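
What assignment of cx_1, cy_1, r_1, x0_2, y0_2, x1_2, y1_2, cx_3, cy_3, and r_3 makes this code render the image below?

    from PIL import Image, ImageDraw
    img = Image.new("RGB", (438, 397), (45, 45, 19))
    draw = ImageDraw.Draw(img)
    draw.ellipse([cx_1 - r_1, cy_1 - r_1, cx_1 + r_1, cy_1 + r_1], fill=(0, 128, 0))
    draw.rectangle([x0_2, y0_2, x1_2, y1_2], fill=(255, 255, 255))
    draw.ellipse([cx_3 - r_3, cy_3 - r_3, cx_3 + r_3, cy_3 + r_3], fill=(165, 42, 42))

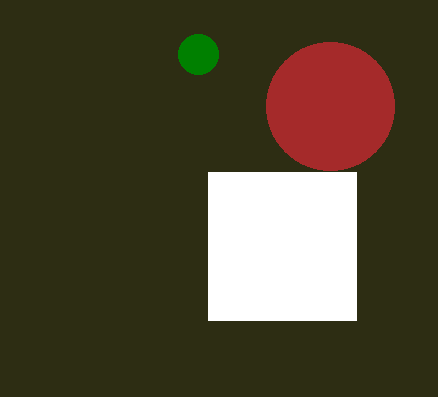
cx_1 = 198, cy_1 = 54, r_1 = 20, x0_2 = 208, y0_2 = 172, x1_2 = 356, y1_2 = 320, cx_3 = 330, cy_3 = 106, r_3 = 64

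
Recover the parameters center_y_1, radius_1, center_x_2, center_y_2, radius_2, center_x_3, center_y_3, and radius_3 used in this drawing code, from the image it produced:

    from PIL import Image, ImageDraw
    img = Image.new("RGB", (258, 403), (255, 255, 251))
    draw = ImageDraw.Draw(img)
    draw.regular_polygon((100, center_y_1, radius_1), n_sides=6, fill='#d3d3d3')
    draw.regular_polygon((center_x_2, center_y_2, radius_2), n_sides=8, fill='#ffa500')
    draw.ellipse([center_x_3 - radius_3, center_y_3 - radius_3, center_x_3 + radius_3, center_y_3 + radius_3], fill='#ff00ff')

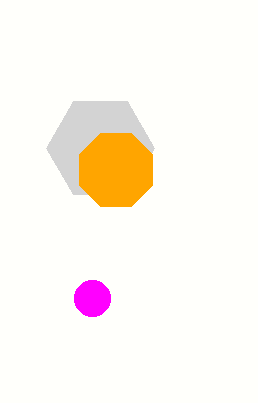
center_y_1 = 148, radius_1 = 54, center_x_2 = 116, center_y_2 = 170, radius_2 = 40, center_x_3 = 92, center_y_3 = 298, radius_3 = 18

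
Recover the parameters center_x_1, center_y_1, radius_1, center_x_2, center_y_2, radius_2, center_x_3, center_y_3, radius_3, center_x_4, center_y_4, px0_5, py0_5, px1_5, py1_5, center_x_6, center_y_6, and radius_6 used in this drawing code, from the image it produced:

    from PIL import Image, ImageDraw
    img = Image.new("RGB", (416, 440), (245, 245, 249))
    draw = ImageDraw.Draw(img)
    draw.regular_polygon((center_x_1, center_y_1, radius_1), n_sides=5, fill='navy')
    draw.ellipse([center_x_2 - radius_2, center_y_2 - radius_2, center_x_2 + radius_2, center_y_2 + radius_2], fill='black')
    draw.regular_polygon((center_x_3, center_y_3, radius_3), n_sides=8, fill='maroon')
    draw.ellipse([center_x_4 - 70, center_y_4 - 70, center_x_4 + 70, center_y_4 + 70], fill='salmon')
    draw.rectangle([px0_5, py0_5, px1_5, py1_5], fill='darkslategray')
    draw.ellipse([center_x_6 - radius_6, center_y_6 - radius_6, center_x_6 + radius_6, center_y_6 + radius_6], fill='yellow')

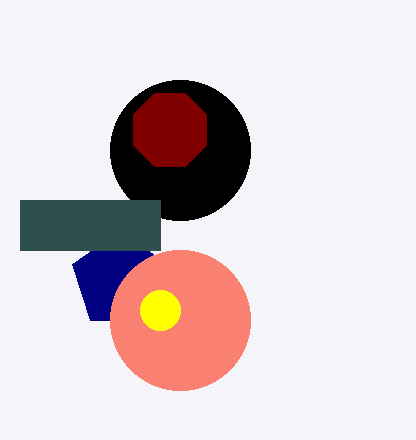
center_x_1 = 120
center_y_1 = 280
radius_1 = 50
center_x_2 = 180
center_y_2 = 150
radius_2 = 70
center_x_3 = 170
center_y_3 = 130
radius_3 = 40
center_x_4 = 180
center_y_4 = 320
px0_5 = 20
py0_5 = 200
px1_5 = 160
py1_5 = 250
center_x_6 = 160
center_y_6 = 310
radius_6 = 20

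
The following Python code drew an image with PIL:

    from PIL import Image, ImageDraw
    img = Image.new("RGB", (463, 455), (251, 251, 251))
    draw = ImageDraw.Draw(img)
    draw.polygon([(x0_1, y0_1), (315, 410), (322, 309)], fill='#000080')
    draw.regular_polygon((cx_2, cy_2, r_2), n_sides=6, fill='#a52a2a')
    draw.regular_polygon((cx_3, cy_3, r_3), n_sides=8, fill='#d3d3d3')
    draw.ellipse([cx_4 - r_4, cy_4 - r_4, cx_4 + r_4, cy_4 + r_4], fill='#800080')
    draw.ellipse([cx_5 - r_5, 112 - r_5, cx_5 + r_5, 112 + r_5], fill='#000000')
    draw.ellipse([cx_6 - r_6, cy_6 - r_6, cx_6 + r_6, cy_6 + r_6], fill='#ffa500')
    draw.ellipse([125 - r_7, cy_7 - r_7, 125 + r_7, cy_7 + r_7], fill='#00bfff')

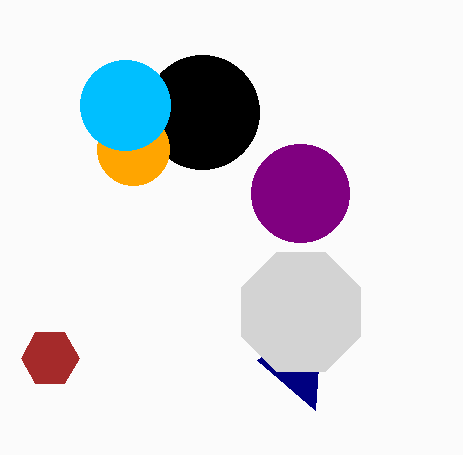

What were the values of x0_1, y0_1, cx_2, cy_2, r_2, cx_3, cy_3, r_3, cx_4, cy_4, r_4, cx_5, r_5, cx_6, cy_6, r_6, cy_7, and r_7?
x0_1 = 257
y0_1 = 360
cx_2 = 50
cy_2 = 358
r_2 = 29
cx_3 = 301
cy_3 = 312
r_3 = 64
cx_4 = 300
cy_4 = 193
r_4 = 49
cx_5 = 202
r_5 = 57
cx_6 = 133
cy_6 = 149
r_6 = 36
cy_7 = 105
r_7 = 45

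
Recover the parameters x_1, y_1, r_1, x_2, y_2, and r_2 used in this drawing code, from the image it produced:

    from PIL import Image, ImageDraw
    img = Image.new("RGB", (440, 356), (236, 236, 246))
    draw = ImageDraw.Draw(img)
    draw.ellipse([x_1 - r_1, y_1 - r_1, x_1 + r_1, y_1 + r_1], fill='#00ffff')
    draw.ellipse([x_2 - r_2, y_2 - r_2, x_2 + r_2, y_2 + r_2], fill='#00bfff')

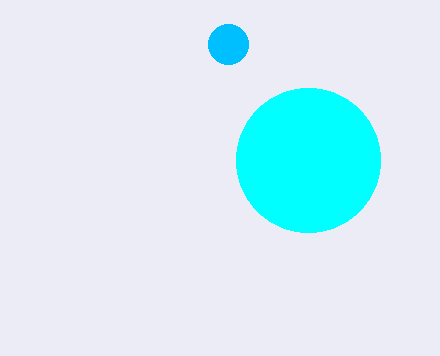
x_1 = 308, y_1 = 160, r_1 = 72, x_2 = 228, y_2 = 44, r_2 = 20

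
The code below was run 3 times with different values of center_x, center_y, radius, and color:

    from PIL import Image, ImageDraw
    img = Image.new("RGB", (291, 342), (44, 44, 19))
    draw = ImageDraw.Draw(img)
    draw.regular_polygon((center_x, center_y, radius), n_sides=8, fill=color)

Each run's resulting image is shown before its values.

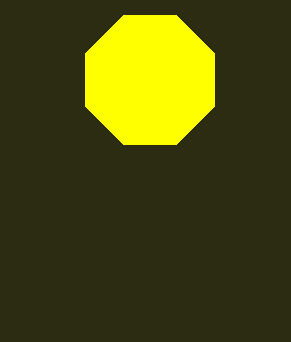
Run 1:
center_x = 150, center_y = 80, radius = 70, color = 'yellow'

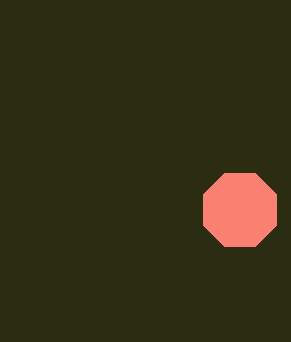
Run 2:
center_x = 240; center_y = 210; radius = 40; color = 'salmon'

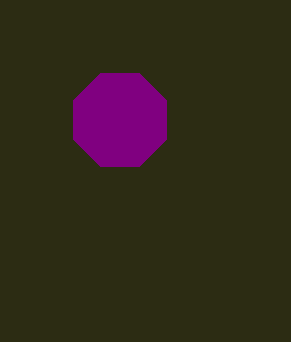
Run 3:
center_x = 120; center_y = 120; radius = 50; color = 'purple'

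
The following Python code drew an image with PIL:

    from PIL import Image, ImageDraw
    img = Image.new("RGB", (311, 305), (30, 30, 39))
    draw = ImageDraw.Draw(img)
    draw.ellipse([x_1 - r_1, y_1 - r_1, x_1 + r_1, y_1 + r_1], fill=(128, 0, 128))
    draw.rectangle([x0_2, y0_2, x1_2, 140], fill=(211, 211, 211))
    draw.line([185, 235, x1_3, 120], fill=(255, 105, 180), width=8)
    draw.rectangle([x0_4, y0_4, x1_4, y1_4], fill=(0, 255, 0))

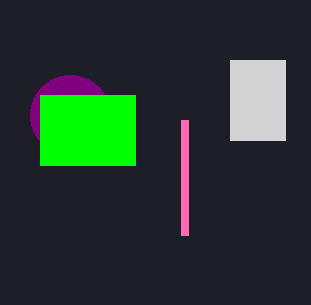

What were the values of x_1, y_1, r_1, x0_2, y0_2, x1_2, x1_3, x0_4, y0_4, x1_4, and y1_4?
x_1 = 70, y_1 = 115, r_1 = 40, x0_2 = 230, y0_2 = 60, x1_2 = 285, x1_3 = 185, x0_4 = 40, y0_4 = 95, x1_4 = 135, y1_4 = 165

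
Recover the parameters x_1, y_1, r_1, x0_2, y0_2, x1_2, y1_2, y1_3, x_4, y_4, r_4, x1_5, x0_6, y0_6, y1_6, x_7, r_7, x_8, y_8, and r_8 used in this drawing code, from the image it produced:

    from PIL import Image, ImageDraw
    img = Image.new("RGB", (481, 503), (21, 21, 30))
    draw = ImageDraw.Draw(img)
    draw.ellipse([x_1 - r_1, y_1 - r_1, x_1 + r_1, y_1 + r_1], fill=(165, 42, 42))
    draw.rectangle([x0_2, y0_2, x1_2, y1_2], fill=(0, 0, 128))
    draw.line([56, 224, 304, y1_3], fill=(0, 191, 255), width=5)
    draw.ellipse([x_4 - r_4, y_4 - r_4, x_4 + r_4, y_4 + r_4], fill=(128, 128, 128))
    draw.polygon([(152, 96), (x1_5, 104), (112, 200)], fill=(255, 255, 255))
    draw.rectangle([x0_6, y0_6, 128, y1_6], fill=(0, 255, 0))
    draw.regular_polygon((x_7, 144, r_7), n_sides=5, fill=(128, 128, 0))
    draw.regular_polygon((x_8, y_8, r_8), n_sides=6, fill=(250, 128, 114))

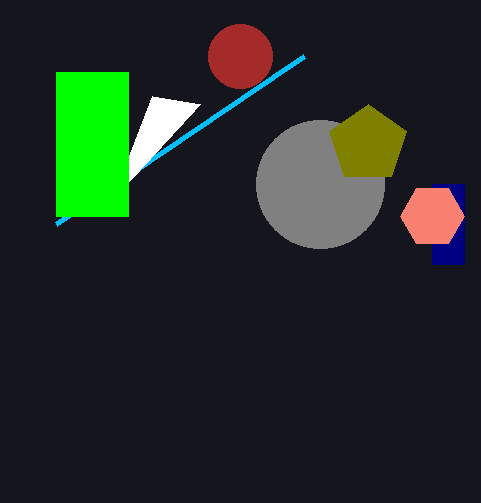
x_1 = 240
y_1 = 56
r_1 = 32
x0_2 = 432
y0_2 = 184
x1_2 = 464
y1_2 = 264
y1_3 = 56
x_4 = 320
y_4 = 184
r_4 = 64
x1_5 = 200
x0_6 = 56
y0_6 = 72
y1_6 = 216
x_7 = 368
r_7 = 40
x_8 = 432
y_8 = 216
r_8 = 32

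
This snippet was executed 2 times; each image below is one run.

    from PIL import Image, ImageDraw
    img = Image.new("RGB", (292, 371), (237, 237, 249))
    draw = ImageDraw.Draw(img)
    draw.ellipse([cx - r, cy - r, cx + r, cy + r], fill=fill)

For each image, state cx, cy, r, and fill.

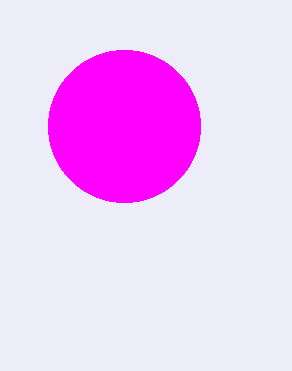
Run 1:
cx = 124
cy = 126
r = 76
fill = 'magenta'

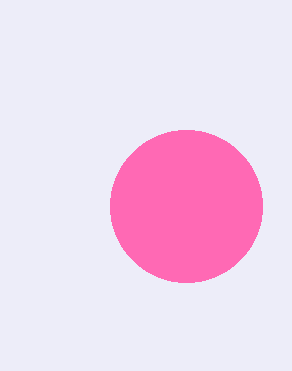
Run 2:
cx = 186, cy = 206, r = 76, fill = 'hotpink'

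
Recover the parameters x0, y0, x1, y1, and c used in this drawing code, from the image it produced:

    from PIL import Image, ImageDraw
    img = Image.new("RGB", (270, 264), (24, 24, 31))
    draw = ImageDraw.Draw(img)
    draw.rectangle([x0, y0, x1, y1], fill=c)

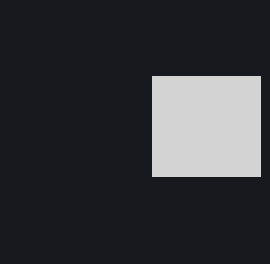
x0 = 152; y0 = 76; x1 = 260; y1 = 176; c = 'lightgray'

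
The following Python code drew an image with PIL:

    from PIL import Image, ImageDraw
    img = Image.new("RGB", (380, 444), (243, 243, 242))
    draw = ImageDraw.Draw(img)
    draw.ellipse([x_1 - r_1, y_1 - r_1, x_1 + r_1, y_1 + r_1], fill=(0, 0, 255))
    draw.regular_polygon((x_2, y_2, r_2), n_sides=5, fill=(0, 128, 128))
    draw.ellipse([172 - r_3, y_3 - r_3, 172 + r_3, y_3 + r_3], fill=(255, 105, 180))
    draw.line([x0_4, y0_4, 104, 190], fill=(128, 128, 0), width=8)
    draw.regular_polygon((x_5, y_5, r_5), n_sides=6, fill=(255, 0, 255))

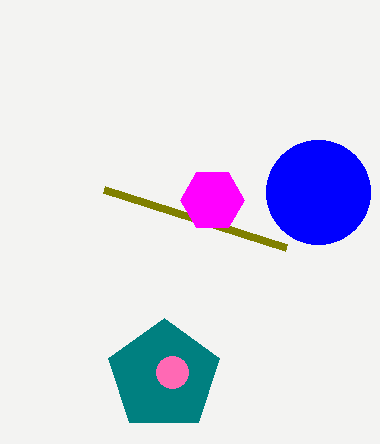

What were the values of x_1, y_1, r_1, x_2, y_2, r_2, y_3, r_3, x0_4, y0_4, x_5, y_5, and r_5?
x_1 = 318
y_1 = 192
r_1 = 52
x_2 = 164
y_2 = 376
r_2 = 58
y_3 = 372
r_3 = 16
x0_4 = 286
y0_4 = 248
x_5 = 212
y_5 = 200
r_5 = 32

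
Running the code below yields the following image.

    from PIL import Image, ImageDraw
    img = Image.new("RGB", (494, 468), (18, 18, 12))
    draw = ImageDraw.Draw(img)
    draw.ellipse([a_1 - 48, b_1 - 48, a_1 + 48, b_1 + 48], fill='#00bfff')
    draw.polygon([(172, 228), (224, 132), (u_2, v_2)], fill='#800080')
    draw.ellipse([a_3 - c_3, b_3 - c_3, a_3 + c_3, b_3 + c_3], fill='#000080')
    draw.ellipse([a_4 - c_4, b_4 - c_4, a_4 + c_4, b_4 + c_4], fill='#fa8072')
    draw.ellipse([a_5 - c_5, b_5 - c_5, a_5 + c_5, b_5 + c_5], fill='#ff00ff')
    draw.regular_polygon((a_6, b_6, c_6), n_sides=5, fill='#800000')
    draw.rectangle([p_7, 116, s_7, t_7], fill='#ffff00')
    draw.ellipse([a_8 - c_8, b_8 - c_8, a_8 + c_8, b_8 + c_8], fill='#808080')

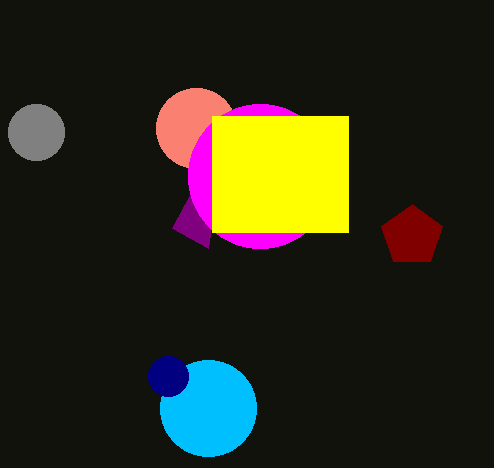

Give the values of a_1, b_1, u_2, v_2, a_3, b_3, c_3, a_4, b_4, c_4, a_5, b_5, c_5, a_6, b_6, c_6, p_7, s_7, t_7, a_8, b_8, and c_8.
a_1 = 208, b_1 = 408, u_2 = 208, v_2 = 248, a_3 = 168, b_3 = 376, c_3 = 20, a_4 = 196, b_4 = 128, c_4 = 40, a_5 = 260, b_5 = 176, c_5 = 72, a_6 = 412, b_6 = 236, c_6 = 32, p_7 = 212, s_7 = 348, t_7 = 232, a_8 = 36, b_8 = 132, c_8 = 28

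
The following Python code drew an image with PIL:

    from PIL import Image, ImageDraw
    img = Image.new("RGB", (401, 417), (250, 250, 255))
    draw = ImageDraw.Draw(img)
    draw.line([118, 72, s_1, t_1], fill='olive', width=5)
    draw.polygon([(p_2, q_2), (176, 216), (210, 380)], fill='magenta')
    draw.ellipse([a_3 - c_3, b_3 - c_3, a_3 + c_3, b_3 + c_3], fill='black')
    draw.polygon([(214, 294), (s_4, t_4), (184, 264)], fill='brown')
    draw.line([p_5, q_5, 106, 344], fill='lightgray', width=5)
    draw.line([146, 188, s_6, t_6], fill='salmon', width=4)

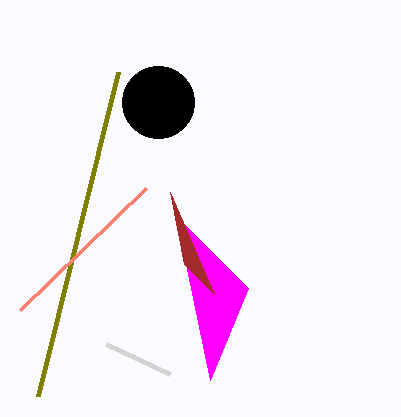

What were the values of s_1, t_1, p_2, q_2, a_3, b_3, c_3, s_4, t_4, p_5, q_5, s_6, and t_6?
s_1 = 38, t_1 = 396, p_2 = 248, q_2 = 288, a_3 = 158, b_3 = 102, c_3 = 36, s_4 = 170, t_4 = 192, p_5 = 170, q_5 = 374, s_6 = 20, t_6 = 310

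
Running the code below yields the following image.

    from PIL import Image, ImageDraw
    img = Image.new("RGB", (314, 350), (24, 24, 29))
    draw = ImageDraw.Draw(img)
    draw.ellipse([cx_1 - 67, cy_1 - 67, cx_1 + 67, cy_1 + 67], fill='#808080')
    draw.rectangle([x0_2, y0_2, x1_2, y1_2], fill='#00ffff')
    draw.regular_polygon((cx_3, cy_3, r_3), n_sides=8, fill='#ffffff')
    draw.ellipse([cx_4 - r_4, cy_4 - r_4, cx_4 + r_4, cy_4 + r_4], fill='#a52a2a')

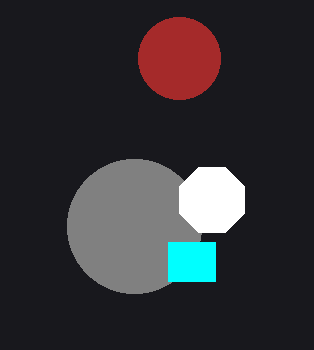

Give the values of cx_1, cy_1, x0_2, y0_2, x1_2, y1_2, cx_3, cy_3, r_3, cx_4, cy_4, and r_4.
cx_1 = 134, cy_1 = 226, x0_2 = 168, y0_2 = 242, x1_2 = 215, y1_2 = 281, cx_3 = 212, cy_3 = 200, r_3 = 35, cx_4 = 179, cy_4 = 58, r_4 = 41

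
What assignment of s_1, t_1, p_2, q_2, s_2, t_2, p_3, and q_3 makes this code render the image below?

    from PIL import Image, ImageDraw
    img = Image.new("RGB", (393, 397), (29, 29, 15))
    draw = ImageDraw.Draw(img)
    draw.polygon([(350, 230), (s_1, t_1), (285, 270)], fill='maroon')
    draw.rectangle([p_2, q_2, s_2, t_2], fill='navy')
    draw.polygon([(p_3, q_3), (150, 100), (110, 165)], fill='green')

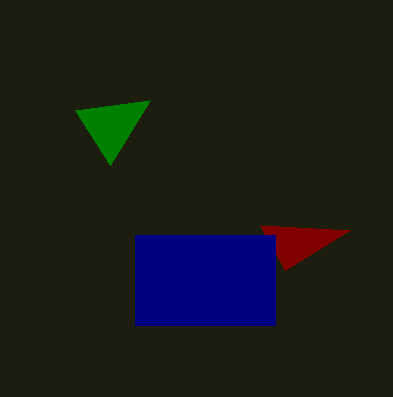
s_1 = 260; t_1 = 225; p_2 = 135; q_2 = 235; s_2 = 275; t_2 = 325; p_3 = 75; q_3 = 110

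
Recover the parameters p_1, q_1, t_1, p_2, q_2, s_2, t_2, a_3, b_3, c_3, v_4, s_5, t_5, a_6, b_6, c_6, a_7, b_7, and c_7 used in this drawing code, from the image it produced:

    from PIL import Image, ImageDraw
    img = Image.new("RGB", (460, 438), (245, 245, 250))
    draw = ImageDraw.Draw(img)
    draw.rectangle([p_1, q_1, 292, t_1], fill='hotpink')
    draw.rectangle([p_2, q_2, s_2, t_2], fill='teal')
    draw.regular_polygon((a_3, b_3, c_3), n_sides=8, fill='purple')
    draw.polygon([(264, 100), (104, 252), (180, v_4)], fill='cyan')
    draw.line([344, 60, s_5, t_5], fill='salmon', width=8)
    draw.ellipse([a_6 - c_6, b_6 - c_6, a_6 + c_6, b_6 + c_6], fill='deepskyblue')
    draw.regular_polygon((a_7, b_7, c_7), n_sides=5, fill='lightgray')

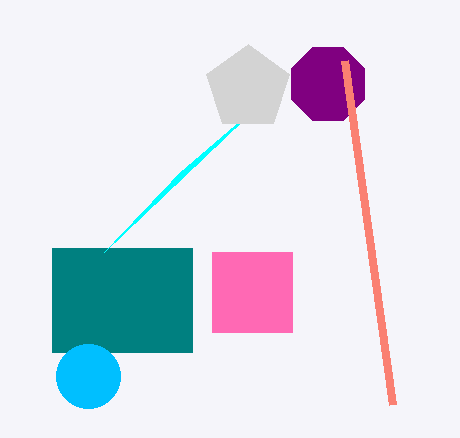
p_1 = 212; q_1 = 252; t_1 = 332; p_2 = 52; q_2 = 248; s_2 = 192; t_2 = 352; a_3 = 328; b_3 = 84; c_3 = 40; v_4 = 172; s_5 = 392; t_5 = 404; a_6 = 88; b_6 = 376; c_6 = 32; a_7 = 248; b_7 = 88; c_7 = 44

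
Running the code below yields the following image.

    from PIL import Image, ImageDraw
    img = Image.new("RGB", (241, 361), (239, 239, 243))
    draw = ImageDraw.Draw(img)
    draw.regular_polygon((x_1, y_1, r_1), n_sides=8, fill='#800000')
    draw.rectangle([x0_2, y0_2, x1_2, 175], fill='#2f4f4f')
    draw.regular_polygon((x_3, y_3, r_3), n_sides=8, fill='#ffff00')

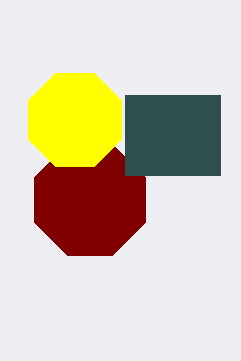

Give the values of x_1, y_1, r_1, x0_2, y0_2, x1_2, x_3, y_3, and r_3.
x_1 = 90
y_1 = 200
r_1 = 60
x0_2 = 125
y0_2 = 95
x1_2 = 220
x_3 = 75
y_3 = 120
r_3 = 50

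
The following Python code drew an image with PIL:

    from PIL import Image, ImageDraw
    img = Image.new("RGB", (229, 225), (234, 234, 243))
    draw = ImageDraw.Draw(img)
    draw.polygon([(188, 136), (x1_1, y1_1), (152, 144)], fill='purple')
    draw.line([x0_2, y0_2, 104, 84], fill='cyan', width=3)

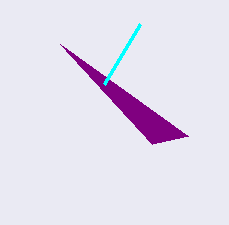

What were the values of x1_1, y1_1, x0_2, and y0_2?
x1_1 = 60; y1_1 = 44; x0_2 = 140; y0_2 = 24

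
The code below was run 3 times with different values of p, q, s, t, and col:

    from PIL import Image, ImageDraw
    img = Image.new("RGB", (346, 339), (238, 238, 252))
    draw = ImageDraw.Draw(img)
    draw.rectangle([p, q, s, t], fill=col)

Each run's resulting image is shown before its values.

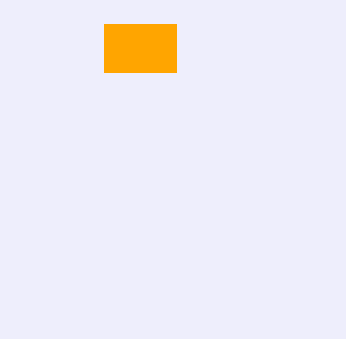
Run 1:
p = 104; q = 24; s = 176; t = 72; col = 'orange'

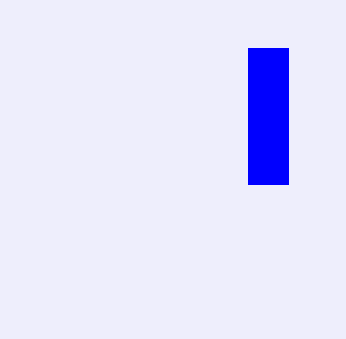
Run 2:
p = 248; q = 48; s = 288; t = 184; col = 'blue'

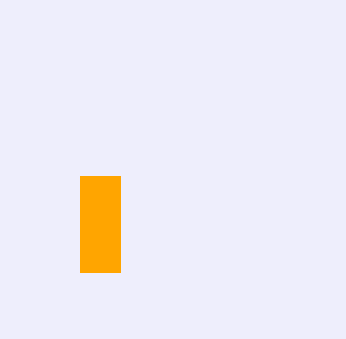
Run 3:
p = 80, q = 176, s = 120, t = 272, col = 'orange'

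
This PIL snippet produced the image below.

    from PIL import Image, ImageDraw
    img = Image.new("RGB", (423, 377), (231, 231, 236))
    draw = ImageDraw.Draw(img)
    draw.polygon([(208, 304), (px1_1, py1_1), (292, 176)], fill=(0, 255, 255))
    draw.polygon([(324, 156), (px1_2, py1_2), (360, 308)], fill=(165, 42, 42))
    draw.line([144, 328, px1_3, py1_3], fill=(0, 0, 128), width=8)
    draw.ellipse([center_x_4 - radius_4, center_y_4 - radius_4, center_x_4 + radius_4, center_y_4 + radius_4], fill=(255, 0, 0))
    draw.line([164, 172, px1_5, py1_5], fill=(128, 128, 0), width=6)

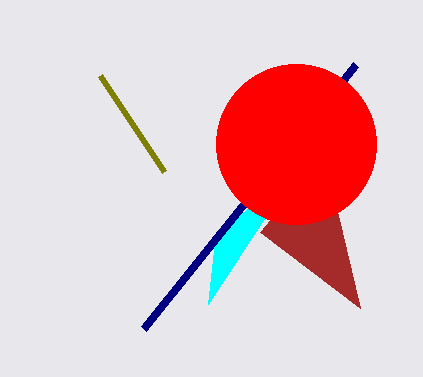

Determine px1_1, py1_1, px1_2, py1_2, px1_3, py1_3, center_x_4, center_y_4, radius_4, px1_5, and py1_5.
px1_1 = 216
py1_1 = 232
px1_2 = 260
py1_2 = 232
px1_3 = 356
py1_3 = 64
center_x_4 = 296
center_y_4 = 144
radius_4 = 80
px1_5 = 100
py1_5 = 76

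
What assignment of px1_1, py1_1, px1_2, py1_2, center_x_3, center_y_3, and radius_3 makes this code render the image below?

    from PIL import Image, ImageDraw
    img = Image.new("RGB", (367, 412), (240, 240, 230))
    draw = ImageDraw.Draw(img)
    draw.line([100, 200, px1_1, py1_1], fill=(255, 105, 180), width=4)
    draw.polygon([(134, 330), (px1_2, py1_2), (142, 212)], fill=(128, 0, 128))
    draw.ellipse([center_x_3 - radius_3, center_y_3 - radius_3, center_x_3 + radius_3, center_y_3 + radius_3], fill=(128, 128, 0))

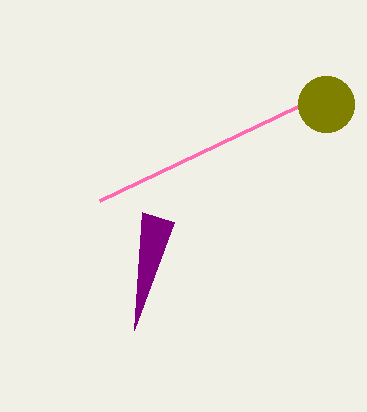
px1_1 = 298; py1_1 = 106; px1_2 = 174; py1_2 = 222; center_x_3 = 326; center_y_3 = 104; radius_3 = 28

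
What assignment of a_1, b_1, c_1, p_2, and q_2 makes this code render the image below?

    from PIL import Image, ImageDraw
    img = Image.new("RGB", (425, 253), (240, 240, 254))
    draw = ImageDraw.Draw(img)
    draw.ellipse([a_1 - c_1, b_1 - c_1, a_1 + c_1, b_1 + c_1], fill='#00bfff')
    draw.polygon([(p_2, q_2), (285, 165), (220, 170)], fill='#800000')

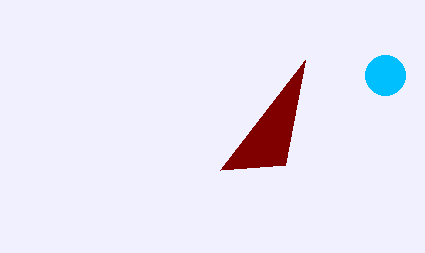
a_1 = 385
b_1 = 75
c_1 = 20
p_2 = 305
q_2 = 60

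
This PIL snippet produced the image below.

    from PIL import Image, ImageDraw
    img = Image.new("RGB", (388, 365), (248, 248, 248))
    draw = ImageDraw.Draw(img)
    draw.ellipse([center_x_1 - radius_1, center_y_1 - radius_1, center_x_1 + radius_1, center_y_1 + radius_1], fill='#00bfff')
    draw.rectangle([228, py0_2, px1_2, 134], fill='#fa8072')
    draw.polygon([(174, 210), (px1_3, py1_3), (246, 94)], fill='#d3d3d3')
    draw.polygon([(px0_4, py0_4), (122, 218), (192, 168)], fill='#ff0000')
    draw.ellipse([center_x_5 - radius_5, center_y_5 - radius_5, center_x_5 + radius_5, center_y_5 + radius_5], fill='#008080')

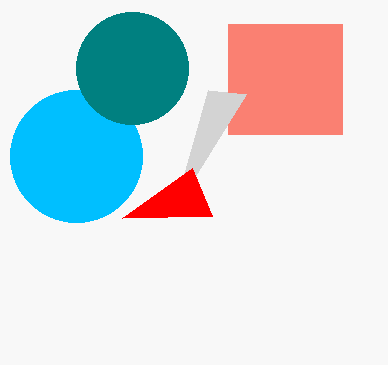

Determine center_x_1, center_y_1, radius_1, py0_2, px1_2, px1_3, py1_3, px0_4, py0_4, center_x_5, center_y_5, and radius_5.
center_x_1 = 76; center_y_1 = 156; radius_1 = 66; py0_2 = 24; px1_2 = 342; px1_3 = 208; py1_3 = 90; px0_4 = 212; py0_4 = 216; center_x_5 = 132; center_y_5 = 68; radius_5 = 56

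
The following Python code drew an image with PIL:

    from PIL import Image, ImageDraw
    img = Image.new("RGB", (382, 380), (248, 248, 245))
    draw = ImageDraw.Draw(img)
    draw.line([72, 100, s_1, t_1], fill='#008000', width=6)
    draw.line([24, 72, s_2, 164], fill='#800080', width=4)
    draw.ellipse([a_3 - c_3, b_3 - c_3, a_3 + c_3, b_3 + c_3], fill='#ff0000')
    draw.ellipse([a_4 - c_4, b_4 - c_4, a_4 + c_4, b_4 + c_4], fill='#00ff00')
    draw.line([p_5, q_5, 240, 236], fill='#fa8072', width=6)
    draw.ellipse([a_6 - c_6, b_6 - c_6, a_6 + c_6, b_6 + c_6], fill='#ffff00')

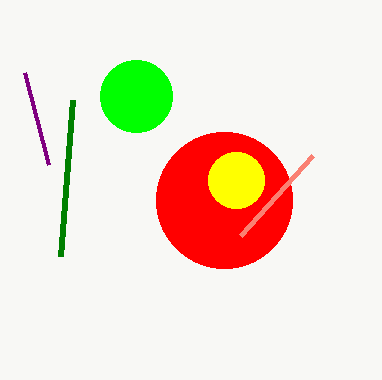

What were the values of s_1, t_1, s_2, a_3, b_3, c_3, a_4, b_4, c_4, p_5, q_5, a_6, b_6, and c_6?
s_1 = 60
t_1 = 256
s_2 = 48
a_3 = 224
b_3 = 200
c_3 = 68
a_4 = 136
b_4 = 96
c_4 = 36
p_5 = 312
q_5 = 156
a_6 = 236
b_6 = 180
c_6 = 28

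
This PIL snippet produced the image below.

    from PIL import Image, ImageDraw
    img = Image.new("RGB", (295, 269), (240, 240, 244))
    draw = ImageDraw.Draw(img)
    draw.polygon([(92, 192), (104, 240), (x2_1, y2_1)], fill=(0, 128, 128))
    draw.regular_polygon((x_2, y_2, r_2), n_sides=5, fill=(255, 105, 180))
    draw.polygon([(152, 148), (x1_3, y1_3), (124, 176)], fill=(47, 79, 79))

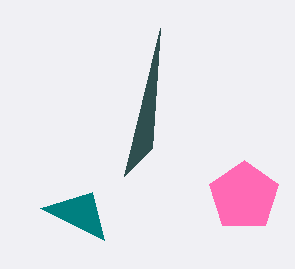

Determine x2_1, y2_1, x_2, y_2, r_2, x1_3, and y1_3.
x2_1 = 40
y2_1 = 208
x_2 = 244
y_2 = 196
r_2 = 36
x1_3 = 160
y1_3 = 28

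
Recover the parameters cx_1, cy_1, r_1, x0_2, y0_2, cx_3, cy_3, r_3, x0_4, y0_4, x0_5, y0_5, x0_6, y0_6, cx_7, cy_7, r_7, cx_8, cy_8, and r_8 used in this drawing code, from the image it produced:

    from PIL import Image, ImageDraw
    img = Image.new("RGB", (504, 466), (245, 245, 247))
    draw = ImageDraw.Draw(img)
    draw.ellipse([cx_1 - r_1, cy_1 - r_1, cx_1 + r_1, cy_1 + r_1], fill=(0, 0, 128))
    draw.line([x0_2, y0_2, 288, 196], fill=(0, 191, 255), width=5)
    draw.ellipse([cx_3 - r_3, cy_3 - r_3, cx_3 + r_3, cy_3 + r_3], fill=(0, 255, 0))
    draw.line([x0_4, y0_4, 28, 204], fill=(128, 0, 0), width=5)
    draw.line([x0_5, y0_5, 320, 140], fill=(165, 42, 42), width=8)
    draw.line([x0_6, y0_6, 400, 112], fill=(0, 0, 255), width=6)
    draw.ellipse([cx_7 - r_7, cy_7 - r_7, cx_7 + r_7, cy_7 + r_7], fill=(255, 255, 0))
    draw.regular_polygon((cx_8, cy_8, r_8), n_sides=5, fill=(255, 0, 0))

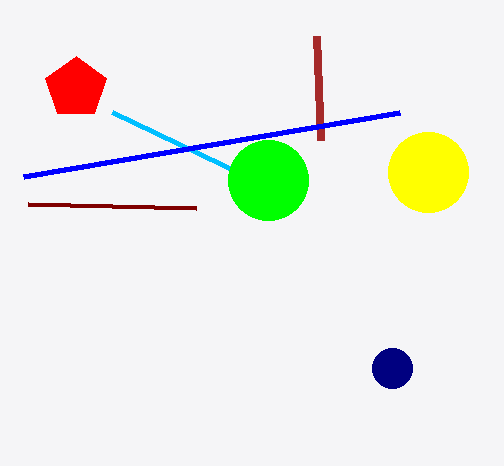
cx_1 = 392; cy_1 = 368; r_1 = 20; x0_2 = 112; y0_2 = 112; cx_3 = 268; cy_3 = 180; r_3 = 40; x0_4 = 196; y0_4 = 208; x0_5 = 316; y0_5 = 36; x0_6 = 24; y0_6 = 176; cx_7 = 428; cy_7 = 172; r_7 = 40; cx_8 = 76; cy_8 = 88; r_8 = 32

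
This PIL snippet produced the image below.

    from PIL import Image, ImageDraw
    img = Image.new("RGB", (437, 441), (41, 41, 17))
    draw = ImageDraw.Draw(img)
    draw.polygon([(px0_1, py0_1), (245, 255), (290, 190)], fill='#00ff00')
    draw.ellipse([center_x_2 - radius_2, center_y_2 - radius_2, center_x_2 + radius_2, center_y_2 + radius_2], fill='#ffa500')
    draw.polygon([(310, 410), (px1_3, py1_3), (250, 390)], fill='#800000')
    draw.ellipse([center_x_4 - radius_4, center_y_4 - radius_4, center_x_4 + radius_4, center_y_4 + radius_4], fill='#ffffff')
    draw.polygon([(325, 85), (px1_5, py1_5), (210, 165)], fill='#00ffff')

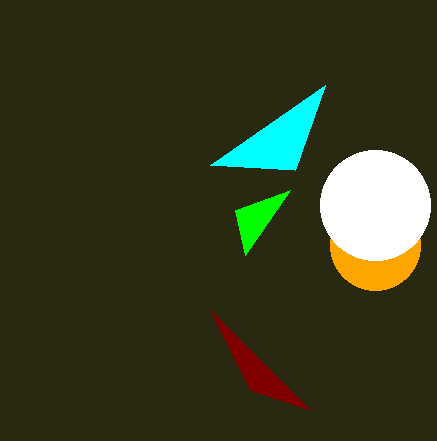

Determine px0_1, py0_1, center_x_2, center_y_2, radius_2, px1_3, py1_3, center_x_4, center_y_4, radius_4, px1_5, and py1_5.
px0_1 = 235; py0_1 = 210; center_x_2 = 375; center_y_2 = 245; radius_2 = 45; px1_3 = 210; py1_3 = 310; center_x_4 = 375; center_y_4 = 205; radius_4 = 55; px1_5 = 295; py1_5 = 170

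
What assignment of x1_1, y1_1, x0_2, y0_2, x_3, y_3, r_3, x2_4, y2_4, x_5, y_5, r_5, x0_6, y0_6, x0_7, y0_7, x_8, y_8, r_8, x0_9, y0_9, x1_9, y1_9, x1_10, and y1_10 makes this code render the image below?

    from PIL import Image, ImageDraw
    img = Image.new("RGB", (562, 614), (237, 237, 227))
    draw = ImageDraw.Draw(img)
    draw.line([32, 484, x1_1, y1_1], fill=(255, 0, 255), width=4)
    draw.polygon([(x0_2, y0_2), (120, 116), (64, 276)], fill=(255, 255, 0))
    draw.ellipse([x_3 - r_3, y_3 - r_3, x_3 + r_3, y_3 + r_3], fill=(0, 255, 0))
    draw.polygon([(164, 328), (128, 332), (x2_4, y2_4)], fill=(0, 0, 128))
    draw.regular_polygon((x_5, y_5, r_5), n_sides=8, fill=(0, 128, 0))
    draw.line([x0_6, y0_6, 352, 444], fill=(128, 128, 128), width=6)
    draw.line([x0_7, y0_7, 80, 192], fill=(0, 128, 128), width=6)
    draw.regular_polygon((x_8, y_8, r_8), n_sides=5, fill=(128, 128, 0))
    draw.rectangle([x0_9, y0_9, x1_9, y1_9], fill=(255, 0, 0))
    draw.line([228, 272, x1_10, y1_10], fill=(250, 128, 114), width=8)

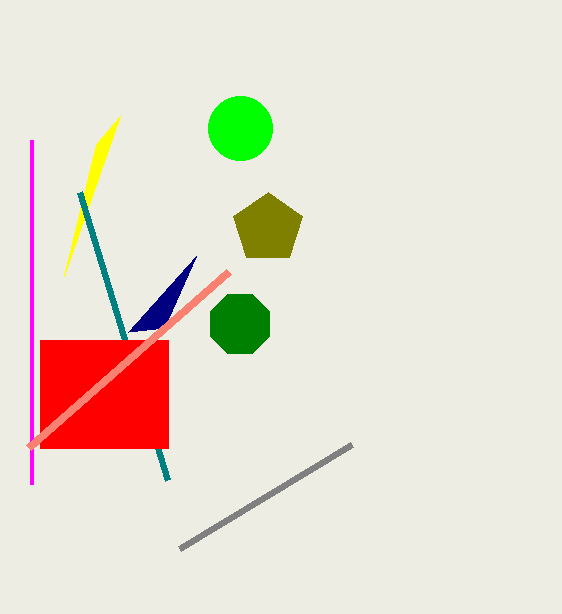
x1_1 = 32, y1_1 = 140, x0_2 = 96, y0_2 = 144, x_3 = 240, y_3 = 128, r_3 = 32, x2_4 = 196, y2_4 = 256, x_5 = 240, y_5 = 324, r_5 = 32, x0_6 = 180, y0_6 = 548, x0_7 = 168, y0_7 = 480, x_8 = 268, y_8 = 228, r_8 = 36, x0_9 = 40, y0_9 = 340, x1_9 = 168, y1_9 = 448, x1_10 = 28, y1_10 = 448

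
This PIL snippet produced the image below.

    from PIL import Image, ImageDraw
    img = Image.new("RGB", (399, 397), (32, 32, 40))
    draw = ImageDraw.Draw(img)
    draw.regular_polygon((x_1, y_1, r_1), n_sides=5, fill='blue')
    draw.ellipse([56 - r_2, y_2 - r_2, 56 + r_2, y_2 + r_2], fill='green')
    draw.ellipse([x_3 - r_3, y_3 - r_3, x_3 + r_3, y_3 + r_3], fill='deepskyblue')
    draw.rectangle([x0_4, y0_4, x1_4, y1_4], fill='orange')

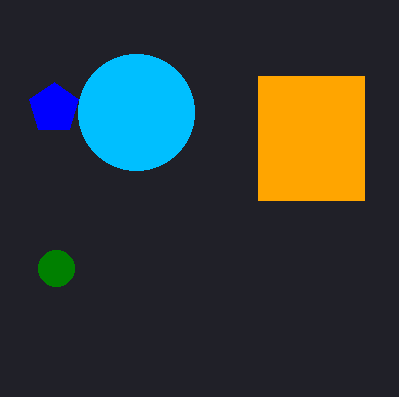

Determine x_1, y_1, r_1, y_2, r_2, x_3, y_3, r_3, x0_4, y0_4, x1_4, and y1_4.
x_1 = 54; y_1 = 108; r_1 = 26; y_2 = 268; r_2 = 18; x_3 = 136; y_3 = 112; r_3 = 58; x0_4 = 258; y0_4 = 76; x1_4 = 364; y1_4 = 200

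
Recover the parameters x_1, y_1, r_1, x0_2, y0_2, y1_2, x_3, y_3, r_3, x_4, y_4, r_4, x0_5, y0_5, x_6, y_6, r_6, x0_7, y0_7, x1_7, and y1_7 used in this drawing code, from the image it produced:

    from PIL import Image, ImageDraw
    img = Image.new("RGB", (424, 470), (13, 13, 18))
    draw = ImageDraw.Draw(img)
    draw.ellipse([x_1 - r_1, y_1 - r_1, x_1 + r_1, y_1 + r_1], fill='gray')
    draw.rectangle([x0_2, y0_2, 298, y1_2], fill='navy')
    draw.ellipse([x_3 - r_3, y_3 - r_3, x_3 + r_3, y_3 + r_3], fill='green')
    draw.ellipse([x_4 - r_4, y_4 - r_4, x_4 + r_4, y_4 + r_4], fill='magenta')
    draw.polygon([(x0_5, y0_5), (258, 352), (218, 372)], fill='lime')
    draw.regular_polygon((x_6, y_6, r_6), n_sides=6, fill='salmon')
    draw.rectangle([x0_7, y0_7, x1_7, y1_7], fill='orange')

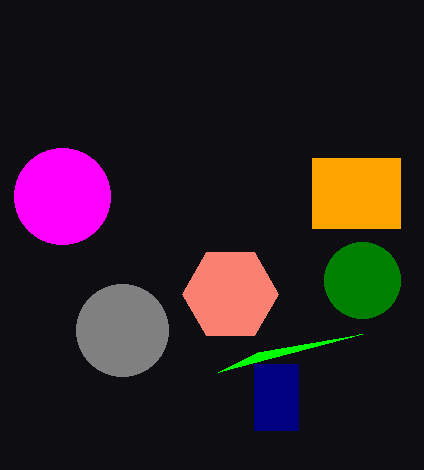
x_1 = 122; y_1 = 330; r_1 = 46; x0_2 = 254; y0_2 = 364; y1_2 = 430; x_3 = 362; y_3 = 280; r_3 = 38; x_4 = 62; y_4 = 196; r_4 = 48; x0_5 = 362; y0_5 = 334; x_6 = 230; y_6 = 294; r_6 = 48; x0_7 = 312; y0_7 = 158; x1_7 = 400; y1_7 = 228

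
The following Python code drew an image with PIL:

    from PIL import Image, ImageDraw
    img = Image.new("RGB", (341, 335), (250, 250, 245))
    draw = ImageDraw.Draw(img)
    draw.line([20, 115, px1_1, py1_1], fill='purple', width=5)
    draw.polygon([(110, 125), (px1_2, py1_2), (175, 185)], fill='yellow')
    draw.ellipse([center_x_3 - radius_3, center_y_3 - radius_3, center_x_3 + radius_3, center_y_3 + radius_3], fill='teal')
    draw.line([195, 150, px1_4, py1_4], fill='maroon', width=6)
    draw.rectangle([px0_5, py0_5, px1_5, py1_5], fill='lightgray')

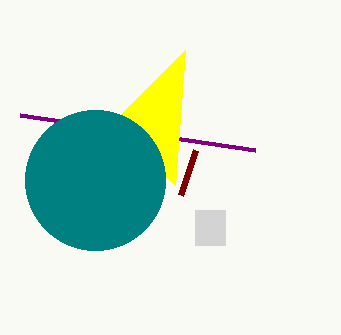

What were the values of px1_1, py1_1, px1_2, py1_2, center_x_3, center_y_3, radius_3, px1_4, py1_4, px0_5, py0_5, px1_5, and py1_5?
px1_1 = 255; py1_1 = 150; px1_2 = 185; py1_2 = 50; center_x_3 = 95; center_y_3 = 180; radius_3 = 70; px1_4 = 180; py1_4 = 195; px0_5 = 195; py0_5 = 210; px1_5 = 225; py1_5 = 245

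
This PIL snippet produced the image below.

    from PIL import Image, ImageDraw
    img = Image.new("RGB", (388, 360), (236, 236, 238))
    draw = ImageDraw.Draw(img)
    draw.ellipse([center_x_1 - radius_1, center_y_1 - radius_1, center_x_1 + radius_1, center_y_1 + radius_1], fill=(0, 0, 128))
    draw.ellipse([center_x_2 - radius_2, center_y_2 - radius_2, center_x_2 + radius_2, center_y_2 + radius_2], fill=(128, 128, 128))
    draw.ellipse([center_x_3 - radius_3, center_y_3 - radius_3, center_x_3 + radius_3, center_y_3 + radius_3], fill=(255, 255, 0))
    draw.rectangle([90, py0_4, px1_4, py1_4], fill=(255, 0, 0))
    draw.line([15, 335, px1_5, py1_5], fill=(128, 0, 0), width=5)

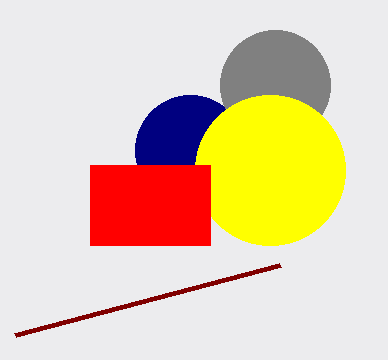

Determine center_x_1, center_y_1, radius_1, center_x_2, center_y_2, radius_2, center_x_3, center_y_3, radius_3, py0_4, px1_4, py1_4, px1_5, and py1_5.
center_x_1 = 190, center_y_1 = 150, radius_1 = 55, center_x_2 = 275, center_y_2 = 85, radius_2 = 55, center_x_3 = 270, center_y_3 = 170, radius_3 = 75, py0_4 = 165, px1_4 = 210, py1_4 = 245, px1_5 = 280, py1_5 = 265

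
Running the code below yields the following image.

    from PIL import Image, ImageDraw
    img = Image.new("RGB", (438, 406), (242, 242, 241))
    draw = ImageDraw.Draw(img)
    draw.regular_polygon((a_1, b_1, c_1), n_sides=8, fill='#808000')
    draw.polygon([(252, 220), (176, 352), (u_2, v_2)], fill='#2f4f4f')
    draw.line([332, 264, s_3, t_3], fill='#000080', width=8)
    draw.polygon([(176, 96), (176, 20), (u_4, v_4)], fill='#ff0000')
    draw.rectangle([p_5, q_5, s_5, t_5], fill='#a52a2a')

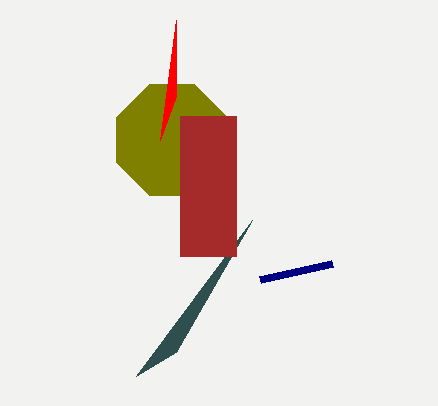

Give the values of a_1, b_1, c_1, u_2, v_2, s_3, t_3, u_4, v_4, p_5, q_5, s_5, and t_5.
a_1 = 172, b_1 = 140, c_1 = 60, u_2 = 136, v_2 = 376, s_3 = 260, t_3 = 280, u_4 = 160, v_4 = 140, p_5 = 180, q_5 = 116, s_5 = 236, t_5 = 256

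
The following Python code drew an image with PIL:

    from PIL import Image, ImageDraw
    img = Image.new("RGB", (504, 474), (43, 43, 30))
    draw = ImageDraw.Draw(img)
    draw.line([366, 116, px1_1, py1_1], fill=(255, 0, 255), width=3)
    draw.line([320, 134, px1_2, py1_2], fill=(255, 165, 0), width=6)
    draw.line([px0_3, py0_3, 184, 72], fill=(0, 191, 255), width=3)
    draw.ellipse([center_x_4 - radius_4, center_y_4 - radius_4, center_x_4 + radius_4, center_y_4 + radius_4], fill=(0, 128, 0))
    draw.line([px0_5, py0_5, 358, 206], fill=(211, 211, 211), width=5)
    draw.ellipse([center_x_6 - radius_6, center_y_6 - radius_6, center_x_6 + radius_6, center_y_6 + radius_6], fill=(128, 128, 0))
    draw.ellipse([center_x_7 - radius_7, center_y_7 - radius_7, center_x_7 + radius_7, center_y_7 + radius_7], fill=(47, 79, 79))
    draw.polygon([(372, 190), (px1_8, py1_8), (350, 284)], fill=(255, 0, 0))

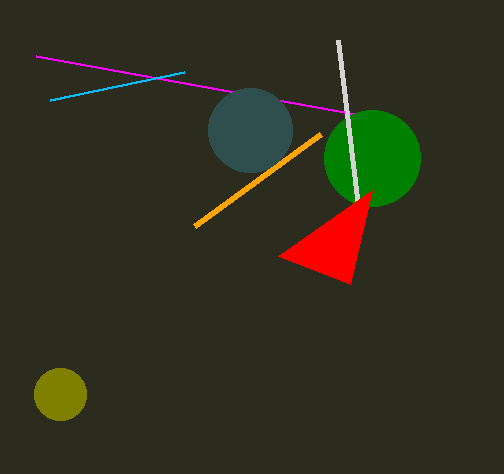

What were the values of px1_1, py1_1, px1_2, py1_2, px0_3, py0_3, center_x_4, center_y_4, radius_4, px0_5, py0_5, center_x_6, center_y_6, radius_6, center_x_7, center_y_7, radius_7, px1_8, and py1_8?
px1_1 = 36; py1_1 = 56; px1_2 = 194; py1_2 = 226; px0_3 = 50; py0_3 = 100; center_x_4 = 372; center_y_4 = 158; radius_4 = 48; px0_5 = 338; py0_5 = 40; center_x_6 = 60; center_y_6 = 394; radius_6 = 26; center_x_7 = 250; center_y_7 = 130; radius_7 = 42; px1_8 = 278; py1_8 = 256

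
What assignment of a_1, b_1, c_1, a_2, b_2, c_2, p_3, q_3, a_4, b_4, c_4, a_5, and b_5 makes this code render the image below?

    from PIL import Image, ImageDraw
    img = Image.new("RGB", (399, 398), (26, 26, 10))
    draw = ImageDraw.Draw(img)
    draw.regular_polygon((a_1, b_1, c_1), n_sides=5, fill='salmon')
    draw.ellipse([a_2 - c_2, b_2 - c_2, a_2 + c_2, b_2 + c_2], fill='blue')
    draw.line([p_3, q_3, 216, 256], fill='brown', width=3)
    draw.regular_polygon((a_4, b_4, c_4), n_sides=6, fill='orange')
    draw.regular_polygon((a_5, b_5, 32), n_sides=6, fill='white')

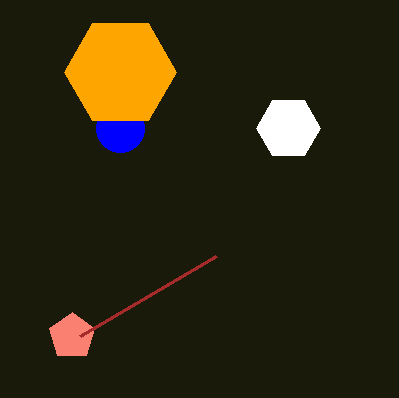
a_1 = 72
b_1 = 336
c_1 = 24
a_2 = 120
b_2 = 128
c_2 = 24
p_3 = 80
q_3 = 336
a_4 = 120
b_4 = 72
c_4 = 56
a_5 = 288
b_5 = 128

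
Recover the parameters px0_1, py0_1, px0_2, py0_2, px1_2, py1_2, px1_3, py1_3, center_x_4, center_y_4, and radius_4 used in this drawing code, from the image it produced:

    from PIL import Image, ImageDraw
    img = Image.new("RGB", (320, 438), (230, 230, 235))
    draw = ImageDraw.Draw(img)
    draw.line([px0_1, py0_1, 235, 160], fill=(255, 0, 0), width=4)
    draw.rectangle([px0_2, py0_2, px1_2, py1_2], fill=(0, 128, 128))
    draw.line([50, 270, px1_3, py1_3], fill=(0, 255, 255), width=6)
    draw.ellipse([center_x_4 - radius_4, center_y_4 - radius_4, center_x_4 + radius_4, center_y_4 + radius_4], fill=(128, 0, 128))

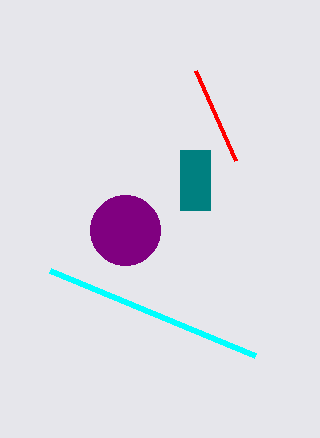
px0_1 = 195; py0_1 = 70; px0_2 = 180; py0_2 = 150; px1_2 = 210; py1_2 = 210; px1_3 = 255; py1_3 = 355; center_x_4 = 125; center_y_4 = 230; radius_4 = 35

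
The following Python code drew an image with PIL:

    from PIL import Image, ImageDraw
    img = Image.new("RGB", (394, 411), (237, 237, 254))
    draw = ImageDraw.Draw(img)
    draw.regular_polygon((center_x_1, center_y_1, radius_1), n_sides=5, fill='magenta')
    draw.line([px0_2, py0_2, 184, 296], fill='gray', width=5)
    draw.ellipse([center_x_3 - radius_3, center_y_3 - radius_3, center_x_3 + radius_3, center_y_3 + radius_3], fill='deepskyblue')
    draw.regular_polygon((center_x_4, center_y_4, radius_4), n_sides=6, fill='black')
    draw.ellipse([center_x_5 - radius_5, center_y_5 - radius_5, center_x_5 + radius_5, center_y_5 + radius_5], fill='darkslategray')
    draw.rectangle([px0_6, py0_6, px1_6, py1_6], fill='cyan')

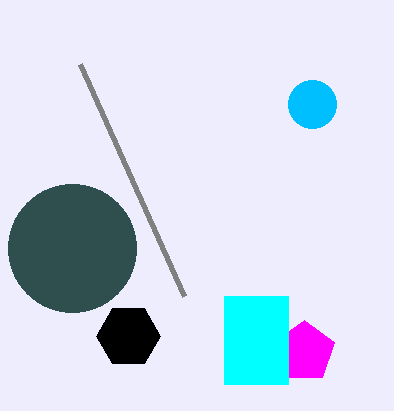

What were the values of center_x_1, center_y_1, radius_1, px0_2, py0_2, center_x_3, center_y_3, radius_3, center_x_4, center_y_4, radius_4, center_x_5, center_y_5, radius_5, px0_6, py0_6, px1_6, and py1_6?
center_x_1 = 304; center_y_1 = 352; radius_1 = 32; px0_2 = 80; py0_2 = 64; center_x_3 = 312; center_y_3 = 104; radius_3 = 24; center_x_4 = 128; center_y_4 = 336; radius_4 = 32; center_x_5 = 72; center_y_5 = 248; radius_5 = 64; px0_6 = 224; py0_6 = 296; px1_6 = 288; py1_6 = 384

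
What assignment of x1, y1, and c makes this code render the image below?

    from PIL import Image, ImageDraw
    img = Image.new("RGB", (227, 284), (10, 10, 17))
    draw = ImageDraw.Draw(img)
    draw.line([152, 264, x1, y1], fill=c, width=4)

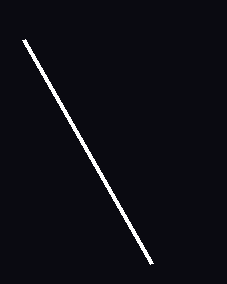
x1 = 24
y1 = 40
c = 'white'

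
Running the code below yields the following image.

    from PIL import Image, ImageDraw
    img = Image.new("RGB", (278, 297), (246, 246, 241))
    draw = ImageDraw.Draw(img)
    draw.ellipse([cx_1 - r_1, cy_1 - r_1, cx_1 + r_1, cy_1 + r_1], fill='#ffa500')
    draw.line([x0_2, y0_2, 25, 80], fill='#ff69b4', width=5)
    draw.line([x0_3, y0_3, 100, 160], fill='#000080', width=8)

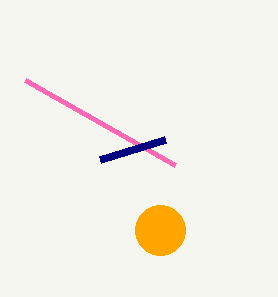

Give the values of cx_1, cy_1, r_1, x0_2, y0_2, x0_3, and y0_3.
cx_1 = 160
cy_1 = 230
r_1 = 25
x0_2 = 175
y0_2 = 165
x0_3 = 165
y0_3 = 140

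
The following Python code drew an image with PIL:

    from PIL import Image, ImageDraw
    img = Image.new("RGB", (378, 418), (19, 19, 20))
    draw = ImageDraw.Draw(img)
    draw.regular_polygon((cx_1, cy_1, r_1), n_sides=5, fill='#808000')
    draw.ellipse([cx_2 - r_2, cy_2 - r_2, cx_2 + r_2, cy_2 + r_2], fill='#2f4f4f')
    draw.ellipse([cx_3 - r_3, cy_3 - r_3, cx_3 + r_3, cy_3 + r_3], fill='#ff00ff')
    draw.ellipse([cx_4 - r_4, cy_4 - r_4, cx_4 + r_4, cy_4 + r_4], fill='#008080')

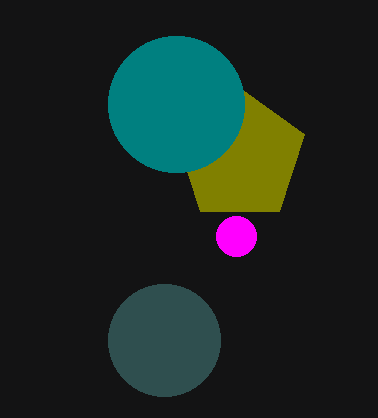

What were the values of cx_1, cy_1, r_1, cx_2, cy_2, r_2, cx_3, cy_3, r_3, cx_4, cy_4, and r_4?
cx_1 = 240
cy_1 = 156
r_1 = 68
cx_2 = 164
cy_2 = 340
r_2 = 56
cx_3 = 236
cy_3 = 236
r_3 = 20
cx_4 = 176
cy_4 = 104
r_4 = 68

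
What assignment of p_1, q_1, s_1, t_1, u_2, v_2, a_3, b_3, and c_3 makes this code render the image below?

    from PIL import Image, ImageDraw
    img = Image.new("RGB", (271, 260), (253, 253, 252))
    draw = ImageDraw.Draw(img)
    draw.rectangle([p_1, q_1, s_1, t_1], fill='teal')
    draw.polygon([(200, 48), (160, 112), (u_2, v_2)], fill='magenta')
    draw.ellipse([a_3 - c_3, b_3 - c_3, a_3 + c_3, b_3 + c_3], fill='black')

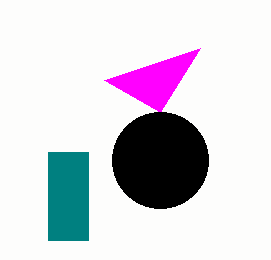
p_1 = 48, q_1 = 152, s_1 = 88, t_1 = 240, u_2 = 104, v_2 = 80, a_3 = 160, b_3 = 160, c_3 = 48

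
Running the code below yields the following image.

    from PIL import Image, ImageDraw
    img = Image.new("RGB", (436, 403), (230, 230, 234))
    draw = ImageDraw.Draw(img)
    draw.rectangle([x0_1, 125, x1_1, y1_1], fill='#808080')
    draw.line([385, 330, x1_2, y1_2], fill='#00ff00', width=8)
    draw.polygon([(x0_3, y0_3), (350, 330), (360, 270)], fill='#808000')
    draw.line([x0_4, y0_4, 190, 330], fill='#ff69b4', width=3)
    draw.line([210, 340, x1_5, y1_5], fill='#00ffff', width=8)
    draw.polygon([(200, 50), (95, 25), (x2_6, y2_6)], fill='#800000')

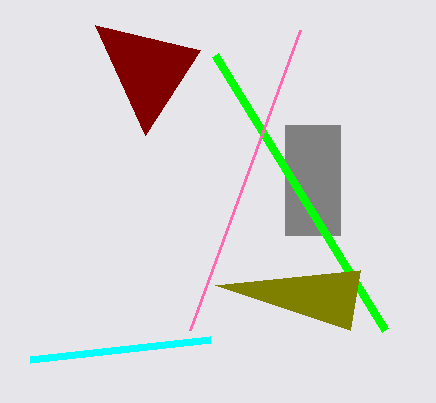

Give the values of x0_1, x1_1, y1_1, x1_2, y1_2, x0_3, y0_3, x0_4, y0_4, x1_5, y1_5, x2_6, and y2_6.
x0_1 = 285, x1_1 = 340, y1_1 = 235, x1_2 = 215, y1_2 = 55, x0_3 = 215, y0_3 = 285, x0_4 = 300, y0_4 = 30, x1_5 = 30, y1_5 = 360, x2_6 = 145, y2_6 = 135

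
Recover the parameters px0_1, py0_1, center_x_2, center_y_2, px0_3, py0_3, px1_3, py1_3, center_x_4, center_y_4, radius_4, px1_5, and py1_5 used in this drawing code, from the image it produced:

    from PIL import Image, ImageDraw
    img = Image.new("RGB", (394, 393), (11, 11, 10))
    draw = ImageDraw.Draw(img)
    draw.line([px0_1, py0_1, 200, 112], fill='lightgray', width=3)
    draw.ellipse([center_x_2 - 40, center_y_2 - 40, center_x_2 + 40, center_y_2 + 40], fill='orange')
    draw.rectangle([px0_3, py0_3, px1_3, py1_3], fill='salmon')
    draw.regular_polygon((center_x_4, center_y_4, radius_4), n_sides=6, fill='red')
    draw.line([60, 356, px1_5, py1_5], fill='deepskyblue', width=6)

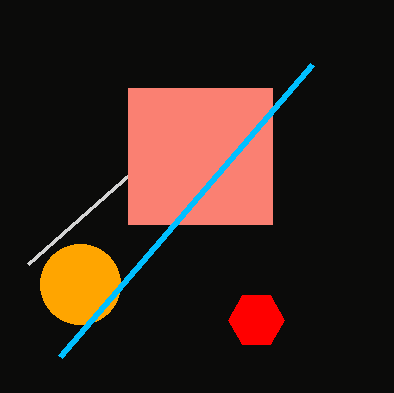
px0_1 = 28; py0_1 = 264; center_x_2 = 80; center_y_2 = 284; px0_3 = 128; py0_3 = 88; px1_3 = 272; py1_3 = 224; center_x_4 = 256; center_y_4 = 320; radius_4 = 28; px1_5 = 312; py1_5 = 64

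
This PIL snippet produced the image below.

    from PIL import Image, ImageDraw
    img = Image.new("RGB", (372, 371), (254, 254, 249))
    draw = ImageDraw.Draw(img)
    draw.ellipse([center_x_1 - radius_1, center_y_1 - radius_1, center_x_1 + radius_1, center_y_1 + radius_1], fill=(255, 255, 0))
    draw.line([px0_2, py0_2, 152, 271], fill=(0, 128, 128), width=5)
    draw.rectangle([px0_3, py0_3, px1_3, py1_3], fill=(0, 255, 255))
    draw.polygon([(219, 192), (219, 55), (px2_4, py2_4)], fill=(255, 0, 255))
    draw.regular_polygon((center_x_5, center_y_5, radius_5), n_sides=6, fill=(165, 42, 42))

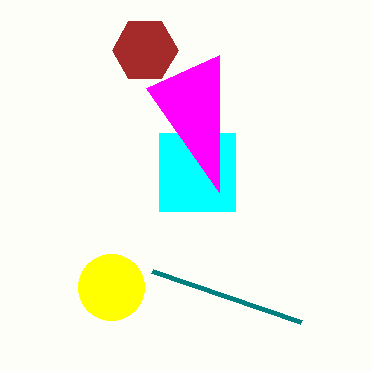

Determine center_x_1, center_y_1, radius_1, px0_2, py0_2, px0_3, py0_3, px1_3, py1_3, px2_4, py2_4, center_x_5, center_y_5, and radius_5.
center_x_1 = 111, center_y_1 = 287, radius_1 = 33, px0_2 = 301, py0_2 = 322, px0_3 = 159, py0_3 = 133, px1_3 = 235, py1_3 = 211, px2_4 = 146, py2_4 = 88, center_x_5 = 145, center_y_5 = 50, radius_5 = 33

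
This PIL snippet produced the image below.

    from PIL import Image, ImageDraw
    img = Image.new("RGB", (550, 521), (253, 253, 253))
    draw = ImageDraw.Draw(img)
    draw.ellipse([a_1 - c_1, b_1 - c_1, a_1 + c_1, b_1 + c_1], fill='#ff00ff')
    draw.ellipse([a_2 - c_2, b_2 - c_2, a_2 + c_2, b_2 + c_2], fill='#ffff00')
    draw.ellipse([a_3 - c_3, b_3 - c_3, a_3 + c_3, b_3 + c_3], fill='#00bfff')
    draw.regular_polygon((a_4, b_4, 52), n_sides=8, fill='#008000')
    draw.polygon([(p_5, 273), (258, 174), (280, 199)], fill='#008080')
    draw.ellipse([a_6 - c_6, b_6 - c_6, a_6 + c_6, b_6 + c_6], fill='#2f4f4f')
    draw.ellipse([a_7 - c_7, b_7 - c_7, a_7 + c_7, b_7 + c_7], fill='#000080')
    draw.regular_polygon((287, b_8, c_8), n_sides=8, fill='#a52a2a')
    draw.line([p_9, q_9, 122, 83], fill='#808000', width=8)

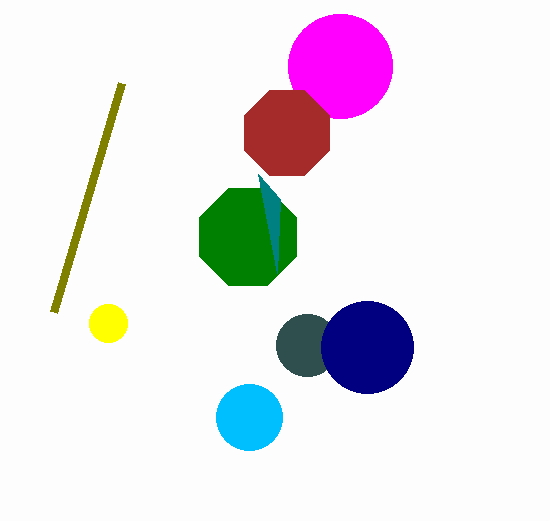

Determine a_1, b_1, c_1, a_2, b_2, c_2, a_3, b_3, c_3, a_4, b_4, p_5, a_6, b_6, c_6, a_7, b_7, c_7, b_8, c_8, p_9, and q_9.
a_1 = 340; b_1 = 66; c_1 = 52; a_2 = 108; b_2 = 323; c_2 = 19; a_3 = 249; b_3 = 417; c_3 = 33; a_4 = 248; b_4 = 237; p_5 = 277; a_6 = 307; b_6 = 345; c_6 = 31; a_7 = 367; b_7 = 347; c_7 = 46; b_8 = 133; c_8 = 46; p_9 = 54; q_9 = 312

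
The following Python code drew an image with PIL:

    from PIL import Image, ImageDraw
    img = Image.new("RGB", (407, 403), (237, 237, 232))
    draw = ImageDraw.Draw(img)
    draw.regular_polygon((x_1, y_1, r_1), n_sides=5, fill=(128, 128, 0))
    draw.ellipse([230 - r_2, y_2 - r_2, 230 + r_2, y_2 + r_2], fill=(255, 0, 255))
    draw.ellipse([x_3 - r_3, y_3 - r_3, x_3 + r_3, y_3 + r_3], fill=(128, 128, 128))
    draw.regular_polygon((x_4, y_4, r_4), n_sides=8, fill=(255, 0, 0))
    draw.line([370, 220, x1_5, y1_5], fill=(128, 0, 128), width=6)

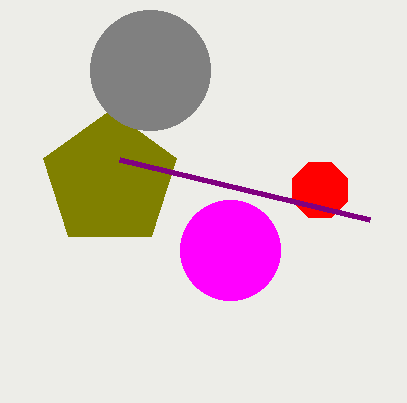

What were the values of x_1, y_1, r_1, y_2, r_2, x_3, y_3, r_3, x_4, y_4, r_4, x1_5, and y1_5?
x_1 = 110; y_1 = 180; r_1 = 70; y_2 = 250; r_2 = 50; x_3 = 150; y_3 = 70; r_3 = 60; x_4 = 320; y_4 = 190; r_4 = 30; x1_5 = 120; y1_5 = 160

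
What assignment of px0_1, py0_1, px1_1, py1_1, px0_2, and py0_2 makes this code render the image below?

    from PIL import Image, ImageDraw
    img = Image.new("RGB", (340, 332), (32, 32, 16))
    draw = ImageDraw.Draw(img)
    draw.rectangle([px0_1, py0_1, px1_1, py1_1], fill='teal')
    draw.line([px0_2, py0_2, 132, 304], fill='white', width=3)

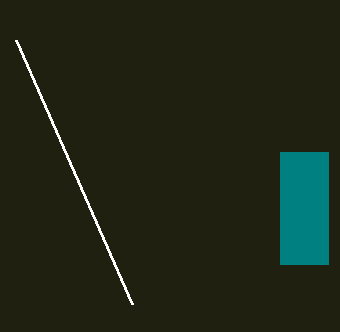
px0_1 = 280, py0_1 = 152, px1_1 = 328, py1_1 = 264, px0_2 = 16, py0_2 = 40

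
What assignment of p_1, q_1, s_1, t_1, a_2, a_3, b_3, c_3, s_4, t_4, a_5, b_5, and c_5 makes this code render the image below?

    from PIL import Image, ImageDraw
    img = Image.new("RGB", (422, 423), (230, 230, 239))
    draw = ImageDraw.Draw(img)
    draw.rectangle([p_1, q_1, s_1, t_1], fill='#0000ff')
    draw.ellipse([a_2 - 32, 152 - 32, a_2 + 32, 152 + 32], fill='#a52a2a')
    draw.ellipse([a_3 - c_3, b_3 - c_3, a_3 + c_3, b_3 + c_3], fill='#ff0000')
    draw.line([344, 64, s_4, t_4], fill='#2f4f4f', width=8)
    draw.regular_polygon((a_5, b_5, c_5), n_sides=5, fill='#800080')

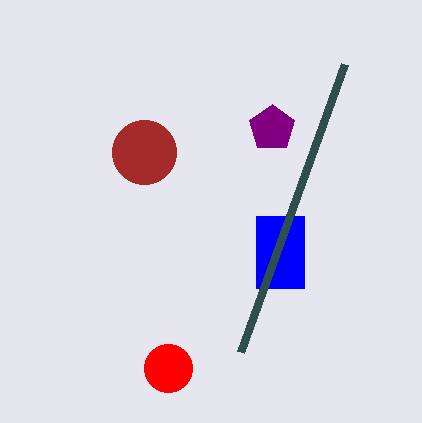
p_1 = 256; q_1 = 216; s_1 = 304; t_1 = 288; a_2 = 144; a_3 = 168; b_3 = 368; c_3 = 24; s_4 = 240; t_4 = 352; a_5 = 272; b_5 = 128; c_5 = 24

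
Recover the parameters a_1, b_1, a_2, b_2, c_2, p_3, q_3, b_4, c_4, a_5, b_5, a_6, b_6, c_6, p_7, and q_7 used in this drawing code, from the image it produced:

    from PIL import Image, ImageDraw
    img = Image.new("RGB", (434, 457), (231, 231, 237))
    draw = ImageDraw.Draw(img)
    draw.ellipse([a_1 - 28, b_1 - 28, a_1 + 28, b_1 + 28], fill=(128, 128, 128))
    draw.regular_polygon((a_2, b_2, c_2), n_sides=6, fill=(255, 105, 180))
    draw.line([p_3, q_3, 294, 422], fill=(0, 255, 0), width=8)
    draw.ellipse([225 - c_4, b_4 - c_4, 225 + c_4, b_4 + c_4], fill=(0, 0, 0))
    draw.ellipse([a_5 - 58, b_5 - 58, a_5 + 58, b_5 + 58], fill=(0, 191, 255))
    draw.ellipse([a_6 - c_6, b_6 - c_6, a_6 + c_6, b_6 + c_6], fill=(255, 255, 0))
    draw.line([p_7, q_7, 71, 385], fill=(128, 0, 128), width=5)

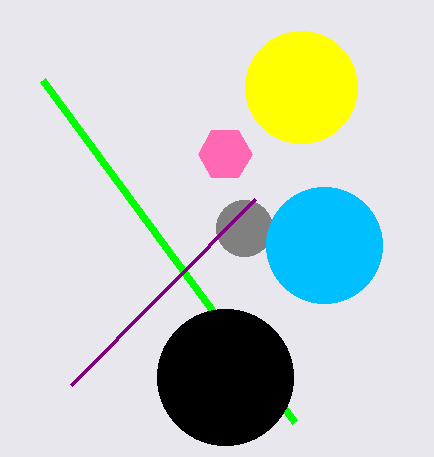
a_1 = 244
b_1 = 228
a_2 = 225
b_2 = 154
c_2 = 27
p_3 = 42
q_3 = 80
b_4 = 377
c_4 = 68
a_5 = 324
b_5 = 245
a_6 = 301
b_6 = 87
c_6 = 56
p_7 = 255
q_7 = 199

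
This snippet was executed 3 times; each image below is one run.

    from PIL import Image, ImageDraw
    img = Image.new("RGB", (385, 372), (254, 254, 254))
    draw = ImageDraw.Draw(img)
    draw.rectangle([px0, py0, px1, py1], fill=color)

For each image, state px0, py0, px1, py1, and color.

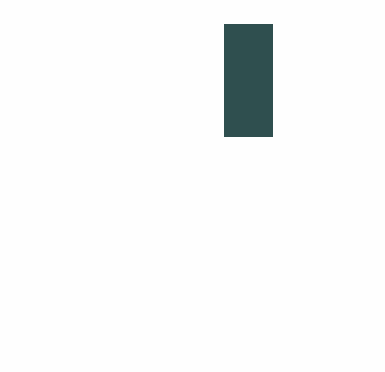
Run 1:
px0 = 224
py0 = 24
px1 = 272
py1 = 136
color = 'darkslategray'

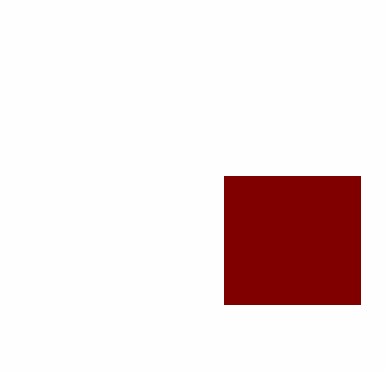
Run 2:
px0 = 224, py0 = 176, px1 = 360, py1 = 304, color = 'maroon'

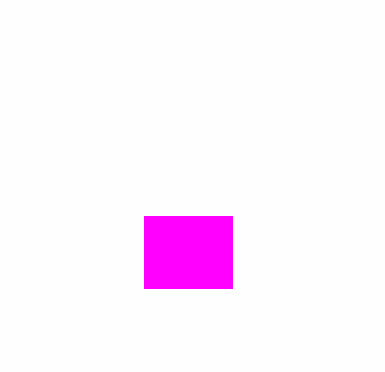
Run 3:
px0 = 144
py0 = 216
px1 = 232
py1 = 288
color = 'magenta'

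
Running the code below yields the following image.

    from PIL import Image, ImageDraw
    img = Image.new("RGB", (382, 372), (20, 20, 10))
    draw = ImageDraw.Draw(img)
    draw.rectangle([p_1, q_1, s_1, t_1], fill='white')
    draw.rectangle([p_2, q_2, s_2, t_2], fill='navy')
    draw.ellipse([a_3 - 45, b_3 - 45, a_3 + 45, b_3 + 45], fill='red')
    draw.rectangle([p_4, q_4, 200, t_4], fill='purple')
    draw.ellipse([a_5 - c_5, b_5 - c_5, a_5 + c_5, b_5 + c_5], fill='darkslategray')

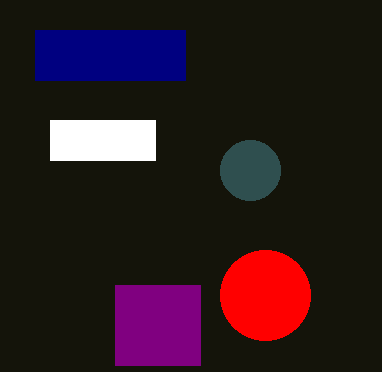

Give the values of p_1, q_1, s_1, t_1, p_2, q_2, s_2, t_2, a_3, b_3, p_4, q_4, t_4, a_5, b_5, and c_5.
p_1 = 50, q_1 = 120, s_1 = 155, t_1 = 160, p_2 = 35, q_2 = 30, s_2 = 185, t_2 = 80, a_3 = 265, b_3 = 295, p_4 = 115, q_4 = 285, t_4 = 365, a_5 = 250, b_5 = 170, c_5 = 30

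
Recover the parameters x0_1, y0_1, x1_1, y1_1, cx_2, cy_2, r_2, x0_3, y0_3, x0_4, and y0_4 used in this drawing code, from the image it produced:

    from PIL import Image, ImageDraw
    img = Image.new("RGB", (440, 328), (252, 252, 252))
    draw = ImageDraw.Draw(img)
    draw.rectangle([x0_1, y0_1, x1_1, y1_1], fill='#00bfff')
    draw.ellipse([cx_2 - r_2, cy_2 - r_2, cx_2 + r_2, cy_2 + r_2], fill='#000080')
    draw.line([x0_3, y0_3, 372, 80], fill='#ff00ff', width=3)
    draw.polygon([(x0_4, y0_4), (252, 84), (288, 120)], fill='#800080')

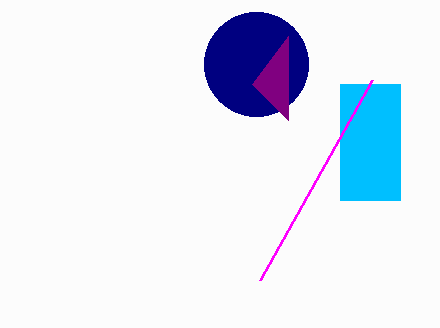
x0_1 = 340; y0_1 = 84; x1_1 = 400; y1_1 = 200; cx_2 = 256; cy_2 = 64; r_2 = 52; x0_3 = 260; y0_3 = 280; x0_4 = 288; y0_4 = 36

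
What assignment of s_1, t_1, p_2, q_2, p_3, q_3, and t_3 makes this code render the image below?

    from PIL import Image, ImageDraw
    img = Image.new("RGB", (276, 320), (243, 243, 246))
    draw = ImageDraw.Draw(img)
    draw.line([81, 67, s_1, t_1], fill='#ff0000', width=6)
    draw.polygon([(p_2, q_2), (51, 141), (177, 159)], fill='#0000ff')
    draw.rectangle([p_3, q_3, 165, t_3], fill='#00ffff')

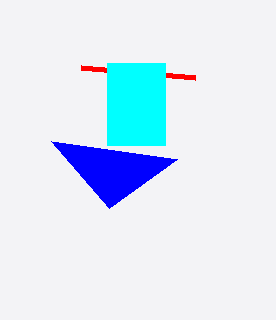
s_1 = 195, t_1 = 77, p_2 = 109, q_2 = 208, p_3 = 107, q_3 = 63, t_3 = 145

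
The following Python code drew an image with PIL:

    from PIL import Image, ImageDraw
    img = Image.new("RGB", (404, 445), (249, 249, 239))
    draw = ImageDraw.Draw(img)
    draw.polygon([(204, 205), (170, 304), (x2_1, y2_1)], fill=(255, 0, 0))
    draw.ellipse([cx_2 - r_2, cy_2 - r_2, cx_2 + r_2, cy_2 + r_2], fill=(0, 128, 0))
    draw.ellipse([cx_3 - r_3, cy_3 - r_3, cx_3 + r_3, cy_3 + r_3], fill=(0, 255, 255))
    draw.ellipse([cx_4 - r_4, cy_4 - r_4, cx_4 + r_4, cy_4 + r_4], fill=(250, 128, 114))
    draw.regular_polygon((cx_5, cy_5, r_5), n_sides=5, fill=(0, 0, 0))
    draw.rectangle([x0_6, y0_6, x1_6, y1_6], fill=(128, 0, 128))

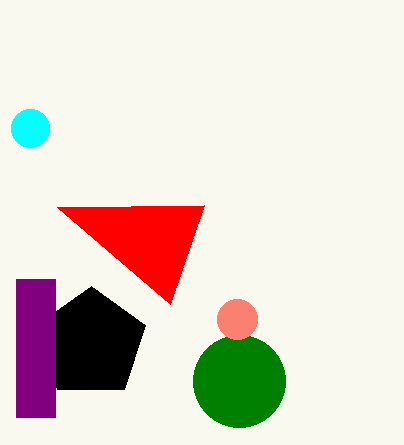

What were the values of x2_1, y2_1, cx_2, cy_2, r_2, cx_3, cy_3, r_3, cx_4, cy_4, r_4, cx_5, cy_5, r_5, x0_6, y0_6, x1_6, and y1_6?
x2_1 = 57
y2_1 = 207
cx_2 = 239
cy_2 = 381
r_2 = 46
cx_3 = 30
cy_3 = 128
r_3 = 19
cx_4 = 237
cy_4 = 319
r_4 = 20
cx_5 = 91
cy_5 = 343
r_5 = 57
x0_6 = 16
y0_6 = 279
x1_6 = 55
y1_6 = 417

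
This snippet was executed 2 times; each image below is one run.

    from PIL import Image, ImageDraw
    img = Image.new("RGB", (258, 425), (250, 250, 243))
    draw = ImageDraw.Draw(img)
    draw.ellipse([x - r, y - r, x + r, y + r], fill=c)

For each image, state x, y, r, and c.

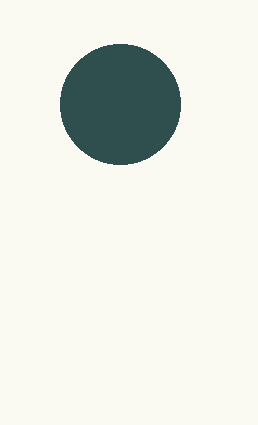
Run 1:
x = 120, y = 104, r = 60, c = 'darkslategray'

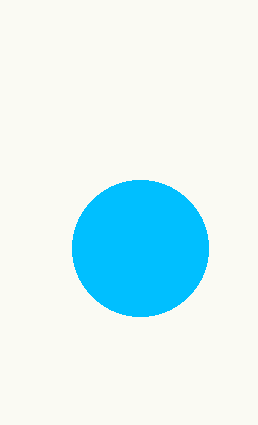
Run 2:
x = 140, y = 248, r = 68, c = 'deepskyblue'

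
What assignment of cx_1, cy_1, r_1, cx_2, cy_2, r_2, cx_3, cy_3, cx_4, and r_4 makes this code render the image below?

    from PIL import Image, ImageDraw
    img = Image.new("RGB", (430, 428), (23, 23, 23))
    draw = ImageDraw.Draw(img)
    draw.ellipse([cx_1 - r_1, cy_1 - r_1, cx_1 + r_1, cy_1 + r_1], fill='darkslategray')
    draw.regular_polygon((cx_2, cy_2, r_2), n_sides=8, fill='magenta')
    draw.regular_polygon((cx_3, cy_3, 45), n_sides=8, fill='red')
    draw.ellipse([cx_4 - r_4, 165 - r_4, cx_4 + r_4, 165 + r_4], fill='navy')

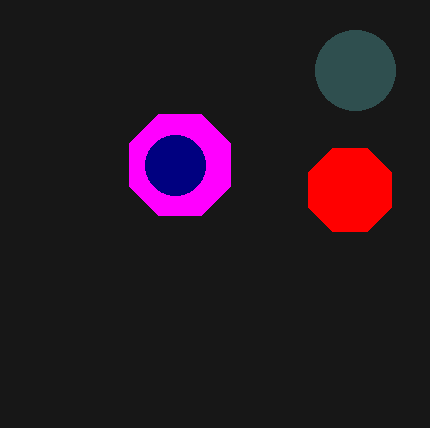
cx_1 = 355, cy_1 = 70, r_1 = 40, cx_2 = 180, cy_2 = 165, r_2 = 55, cx_3 = 350, cy_3 = 190, cx_4 = 175, r_4 = 30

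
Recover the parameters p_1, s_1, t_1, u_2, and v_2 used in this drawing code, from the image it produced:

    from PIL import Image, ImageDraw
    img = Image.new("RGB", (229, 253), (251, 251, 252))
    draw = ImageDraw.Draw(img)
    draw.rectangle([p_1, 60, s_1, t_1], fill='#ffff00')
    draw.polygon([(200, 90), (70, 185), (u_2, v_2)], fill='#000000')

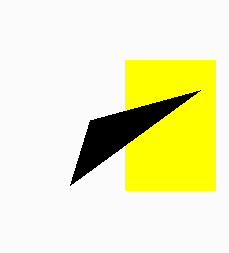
p_1 = 125
s_1 = 215
t_1 = 190
u_2 = 90
v_2 = 120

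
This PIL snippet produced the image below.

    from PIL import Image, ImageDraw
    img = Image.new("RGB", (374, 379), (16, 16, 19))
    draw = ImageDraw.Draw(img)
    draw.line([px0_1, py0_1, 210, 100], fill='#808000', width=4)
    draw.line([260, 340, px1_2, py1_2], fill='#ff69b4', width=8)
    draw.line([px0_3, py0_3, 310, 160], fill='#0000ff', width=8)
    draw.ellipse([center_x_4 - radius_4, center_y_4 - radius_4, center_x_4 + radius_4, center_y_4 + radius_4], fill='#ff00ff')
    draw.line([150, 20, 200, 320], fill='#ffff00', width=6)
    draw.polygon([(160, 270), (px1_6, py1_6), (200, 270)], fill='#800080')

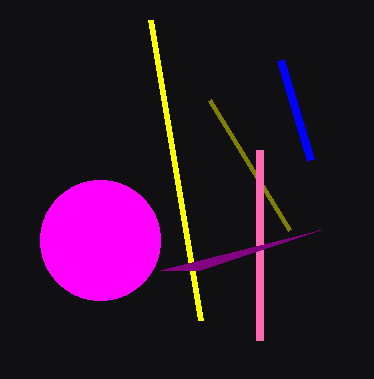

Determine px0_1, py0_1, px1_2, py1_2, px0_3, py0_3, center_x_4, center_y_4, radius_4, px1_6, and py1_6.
px0_1 = 290
py0_1 = 230
px1_2 = 260
py1_2 = 150
px0_3 = 280
py0_3 = 60
center_x_4 = 100
center_y_4 = 240
radius_4 = 60
px1_6 = 320
py1_6 = 230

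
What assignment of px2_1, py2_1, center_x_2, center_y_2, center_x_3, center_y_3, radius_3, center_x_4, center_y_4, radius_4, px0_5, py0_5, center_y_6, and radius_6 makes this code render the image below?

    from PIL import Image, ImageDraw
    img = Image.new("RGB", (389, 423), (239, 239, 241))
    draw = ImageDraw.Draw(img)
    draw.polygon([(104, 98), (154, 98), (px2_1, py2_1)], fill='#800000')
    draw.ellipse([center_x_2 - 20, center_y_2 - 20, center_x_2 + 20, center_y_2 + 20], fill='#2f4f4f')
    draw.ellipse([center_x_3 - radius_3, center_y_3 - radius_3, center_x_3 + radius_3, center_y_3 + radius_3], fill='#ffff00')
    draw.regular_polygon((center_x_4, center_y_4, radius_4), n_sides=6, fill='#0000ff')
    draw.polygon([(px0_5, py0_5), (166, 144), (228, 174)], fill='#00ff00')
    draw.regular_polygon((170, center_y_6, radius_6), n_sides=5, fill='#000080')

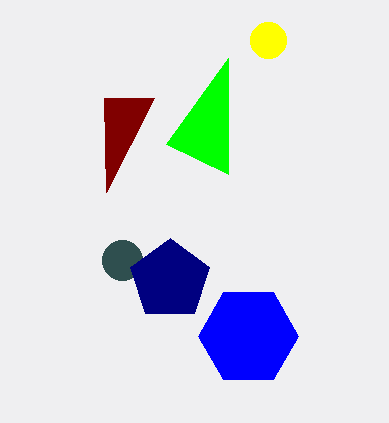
px2_1 = 106; py2_1 = 192; center_x_2 = 122; center_y_2 = 260; center_x_3 = 268; center_y_3 = 40; radius_3 = 18; center_x_4 = 248; center_y_4 = 336; radius_4 = 50; px0_5 = 228; py0_5 = 58; center_y_6 = 280; radius_6 = 42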